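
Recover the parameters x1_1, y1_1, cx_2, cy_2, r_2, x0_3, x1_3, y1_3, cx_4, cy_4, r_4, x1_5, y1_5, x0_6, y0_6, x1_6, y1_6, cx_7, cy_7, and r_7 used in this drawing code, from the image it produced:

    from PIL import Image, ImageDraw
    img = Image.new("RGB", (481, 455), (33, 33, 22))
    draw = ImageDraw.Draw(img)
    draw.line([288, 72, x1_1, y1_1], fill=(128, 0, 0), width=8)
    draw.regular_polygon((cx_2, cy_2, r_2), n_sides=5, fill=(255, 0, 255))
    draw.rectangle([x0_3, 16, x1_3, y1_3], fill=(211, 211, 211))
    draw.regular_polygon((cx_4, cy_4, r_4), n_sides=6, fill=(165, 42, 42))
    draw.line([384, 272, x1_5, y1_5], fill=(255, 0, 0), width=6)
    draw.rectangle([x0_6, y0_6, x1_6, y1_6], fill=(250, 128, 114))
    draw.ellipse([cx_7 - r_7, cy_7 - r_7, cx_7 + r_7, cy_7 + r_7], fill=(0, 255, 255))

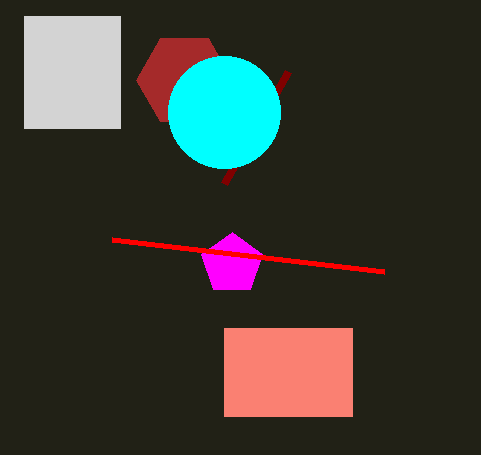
x1_1 = 224; y1_1 = 184; cx_2 = 232; cy_2 = 264; r_2 = 32; x0_3 = 24; x1_3 = 120; y1_3 = 128; cx_4 = 184; cy_4 = 80; r_4 = 48; x1_5 = 112; y1_5 = 240; x0_6 = 224; y0_6 = 328; x1_6 = 352; y1_6 = 416; cx_7 = 224; cy_7 = 112; r_7 = 56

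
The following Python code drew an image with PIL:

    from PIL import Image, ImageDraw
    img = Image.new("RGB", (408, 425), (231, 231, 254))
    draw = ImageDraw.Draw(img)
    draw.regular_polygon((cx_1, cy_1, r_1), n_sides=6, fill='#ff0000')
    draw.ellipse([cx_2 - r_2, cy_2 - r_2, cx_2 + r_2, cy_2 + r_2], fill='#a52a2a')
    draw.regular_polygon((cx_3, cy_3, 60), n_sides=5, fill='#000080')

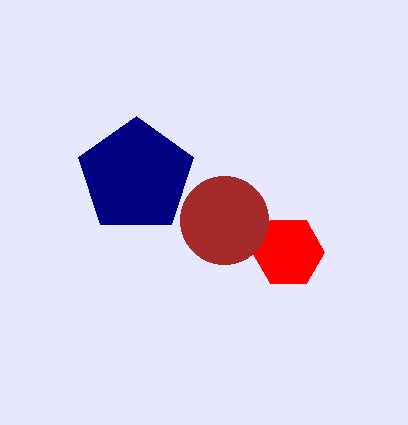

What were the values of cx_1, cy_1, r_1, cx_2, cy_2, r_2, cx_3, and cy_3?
cx_1 = 288, cy_1 = 252, r_1 = 36, cx_2 = 224, cy_2 = 220, r_2 = 44, cx_3 = 136, cy_3 = 176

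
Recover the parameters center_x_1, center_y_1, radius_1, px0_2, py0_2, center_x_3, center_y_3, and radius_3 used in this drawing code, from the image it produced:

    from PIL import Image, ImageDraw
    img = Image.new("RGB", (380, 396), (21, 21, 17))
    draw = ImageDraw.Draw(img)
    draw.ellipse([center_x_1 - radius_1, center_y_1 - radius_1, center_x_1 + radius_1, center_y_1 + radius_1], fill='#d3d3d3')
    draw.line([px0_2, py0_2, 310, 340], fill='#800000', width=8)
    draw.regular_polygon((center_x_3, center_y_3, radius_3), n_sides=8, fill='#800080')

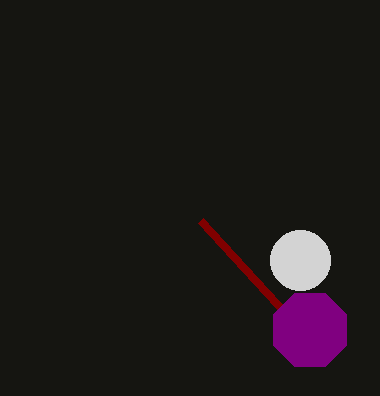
center_x_1 = 300
center_y_1 = 260
radius_1 = 30
px0_2 = 200
py0_2 = 220
center_x_3 = 310
center_y_3 = 330
radius_3 = 40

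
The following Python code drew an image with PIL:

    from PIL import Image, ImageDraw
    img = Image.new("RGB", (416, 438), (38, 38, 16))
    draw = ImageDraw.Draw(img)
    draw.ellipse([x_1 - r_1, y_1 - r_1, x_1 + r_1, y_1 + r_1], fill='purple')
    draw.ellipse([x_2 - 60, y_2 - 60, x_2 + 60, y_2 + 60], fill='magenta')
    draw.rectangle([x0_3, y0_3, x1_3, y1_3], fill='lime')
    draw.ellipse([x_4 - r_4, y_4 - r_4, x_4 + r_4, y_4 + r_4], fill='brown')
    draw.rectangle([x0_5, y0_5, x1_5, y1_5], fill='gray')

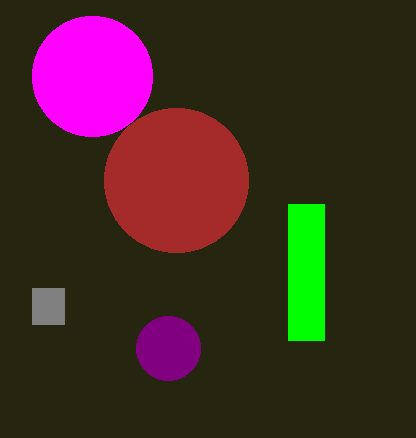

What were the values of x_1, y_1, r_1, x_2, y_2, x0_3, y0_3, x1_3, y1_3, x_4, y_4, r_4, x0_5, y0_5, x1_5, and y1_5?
x_1 = 168
y_1 = 348
r_1 = 32
x_2 = 92
y_2 = 76
x0_3 = 288
y0_3 = 204
x1_3 = 324
y1_3 = 340
x_4 = 176
y_4 = 180
r_4 = 72
x0_5 = 32
y0_5 = 288
x1_5 = 64
y1_5 = 324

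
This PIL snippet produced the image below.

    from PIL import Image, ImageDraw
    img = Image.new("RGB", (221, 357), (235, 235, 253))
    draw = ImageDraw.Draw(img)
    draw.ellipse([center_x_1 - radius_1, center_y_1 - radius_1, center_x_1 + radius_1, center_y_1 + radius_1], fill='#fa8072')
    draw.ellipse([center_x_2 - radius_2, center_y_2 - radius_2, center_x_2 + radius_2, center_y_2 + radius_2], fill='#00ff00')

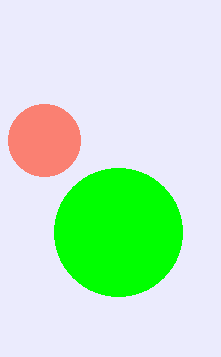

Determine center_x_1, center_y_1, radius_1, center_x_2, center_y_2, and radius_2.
center_x_1 = 44, center_y_1 = 140, radius_1 = 36, center_x_2 = 118, center_y_2 = 232, radius_2 = 64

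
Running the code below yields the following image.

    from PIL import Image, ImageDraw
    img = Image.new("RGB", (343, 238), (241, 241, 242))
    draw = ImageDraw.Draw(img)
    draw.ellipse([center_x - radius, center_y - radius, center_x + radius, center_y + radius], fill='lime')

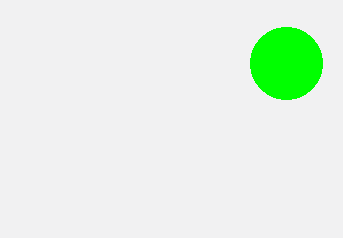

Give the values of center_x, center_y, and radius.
center_x = 286; center_y = 63; radius = 36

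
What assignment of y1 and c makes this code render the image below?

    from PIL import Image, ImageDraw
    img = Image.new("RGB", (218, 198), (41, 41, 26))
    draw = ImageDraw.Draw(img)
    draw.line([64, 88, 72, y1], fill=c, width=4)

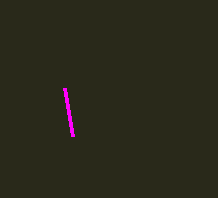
y1 = 136; c = 'magenta'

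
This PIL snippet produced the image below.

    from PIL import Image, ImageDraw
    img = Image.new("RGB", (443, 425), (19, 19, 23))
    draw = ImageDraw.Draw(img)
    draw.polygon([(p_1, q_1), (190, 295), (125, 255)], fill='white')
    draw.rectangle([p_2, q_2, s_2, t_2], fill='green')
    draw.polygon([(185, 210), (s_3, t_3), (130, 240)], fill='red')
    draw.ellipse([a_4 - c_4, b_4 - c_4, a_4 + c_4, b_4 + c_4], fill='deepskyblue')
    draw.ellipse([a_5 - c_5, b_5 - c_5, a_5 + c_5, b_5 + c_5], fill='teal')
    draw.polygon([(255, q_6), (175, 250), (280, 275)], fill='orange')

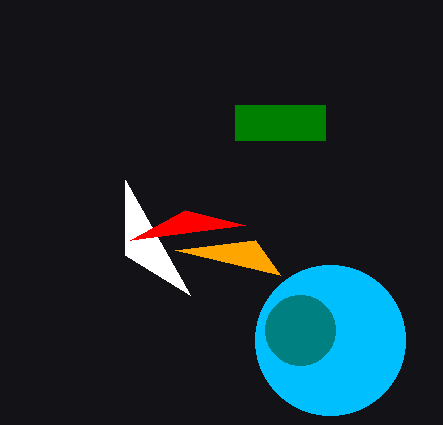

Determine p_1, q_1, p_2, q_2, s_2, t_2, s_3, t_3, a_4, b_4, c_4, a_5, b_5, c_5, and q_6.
p_1 = 125, q_1 = 180, p_2 = 235, q_2 = 105, s_2 = 325, t_2 = 140, s_3 = 245, t_3 = 225, a_4 = 330, b_4 = 340, c_4 = 75, a_5 = 300, b_5 = 330, c_5 = 35, q_6 = 240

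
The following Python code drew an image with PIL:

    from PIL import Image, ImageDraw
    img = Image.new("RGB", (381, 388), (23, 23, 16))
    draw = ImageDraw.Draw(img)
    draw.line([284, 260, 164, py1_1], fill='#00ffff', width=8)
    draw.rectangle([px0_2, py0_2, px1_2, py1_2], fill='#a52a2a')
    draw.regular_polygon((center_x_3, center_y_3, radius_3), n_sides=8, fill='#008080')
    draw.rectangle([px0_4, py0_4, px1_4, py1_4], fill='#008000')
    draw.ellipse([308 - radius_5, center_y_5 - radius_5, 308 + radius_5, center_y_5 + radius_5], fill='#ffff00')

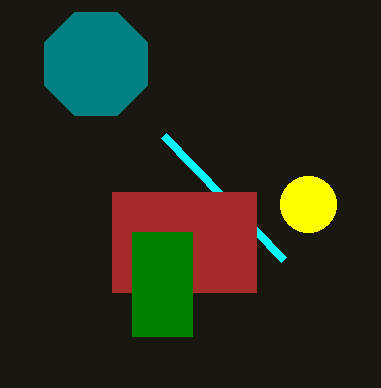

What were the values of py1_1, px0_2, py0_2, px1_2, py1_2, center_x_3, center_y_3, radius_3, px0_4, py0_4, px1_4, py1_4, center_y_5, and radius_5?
py1_1 = 136, px0_2 = 112, py0_2 = 192, px1_2 = 256, py1_2 = 292, center_x_3 = 96, center_y_3 = 64, radius_3 = 56, px0_4 = 132, py0_4 = 232, px1_4 = 192, py1_4 = 336, center_y_5 = 204, radius_5 = 28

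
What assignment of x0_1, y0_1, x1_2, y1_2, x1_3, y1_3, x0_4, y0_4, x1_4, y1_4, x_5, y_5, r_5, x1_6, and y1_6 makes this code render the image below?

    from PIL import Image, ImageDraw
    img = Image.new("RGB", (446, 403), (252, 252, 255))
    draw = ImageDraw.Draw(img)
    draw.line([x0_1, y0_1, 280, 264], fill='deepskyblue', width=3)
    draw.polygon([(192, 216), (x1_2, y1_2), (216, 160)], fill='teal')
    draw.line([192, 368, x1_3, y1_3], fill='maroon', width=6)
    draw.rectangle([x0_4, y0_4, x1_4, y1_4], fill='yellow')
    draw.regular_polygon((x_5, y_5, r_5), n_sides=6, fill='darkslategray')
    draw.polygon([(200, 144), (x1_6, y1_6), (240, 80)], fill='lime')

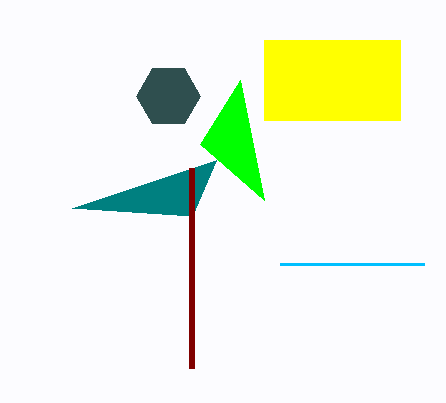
x0_1 = 424
y0_1 = 264
x1_2 = 72
y1_2 = 208
x1_3 = 192
y1_3 = 168
x0_4 = 264
y0_4 = 40
x1_4 = 400
y1_4 = 120
x_5 = 168
y_5 = 96
r_5 = 32
x1_6 = 264
y1_6 = 200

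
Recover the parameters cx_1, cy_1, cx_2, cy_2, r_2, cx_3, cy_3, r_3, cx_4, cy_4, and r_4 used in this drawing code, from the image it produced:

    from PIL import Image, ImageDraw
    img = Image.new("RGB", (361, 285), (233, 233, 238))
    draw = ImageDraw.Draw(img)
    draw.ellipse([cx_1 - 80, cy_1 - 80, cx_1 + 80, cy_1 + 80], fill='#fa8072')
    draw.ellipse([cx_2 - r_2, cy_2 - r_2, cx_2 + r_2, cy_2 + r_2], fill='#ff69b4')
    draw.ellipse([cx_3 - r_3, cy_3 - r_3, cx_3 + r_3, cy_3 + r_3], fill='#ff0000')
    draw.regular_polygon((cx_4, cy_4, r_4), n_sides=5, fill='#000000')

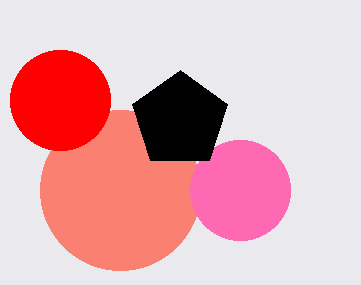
cx_1 = 120
cy_1 = 190
cx_2 = 240
cy_2 = 190
r_2 = 50
cx_3 = 60
cy_3 = 100
r_3 = 50
cx_4 = 180
cy_4 = 120
r_4 = 50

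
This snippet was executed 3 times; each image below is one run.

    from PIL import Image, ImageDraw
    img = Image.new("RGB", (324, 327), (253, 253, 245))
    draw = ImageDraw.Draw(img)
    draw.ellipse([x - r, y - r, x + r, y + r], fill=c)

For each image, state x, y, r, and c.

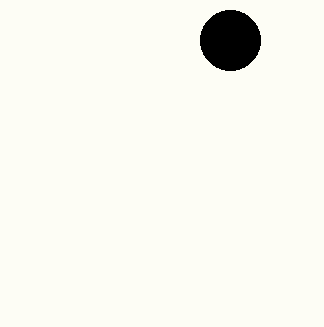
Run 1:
x = 230
y = 40
r = 30
c = 'black'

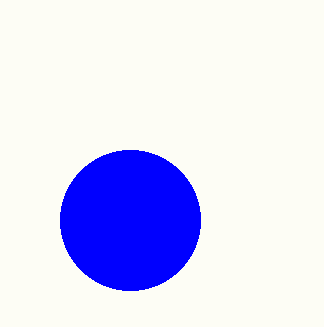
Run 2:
x = 130; y = 220; r = 70; c = 'blue'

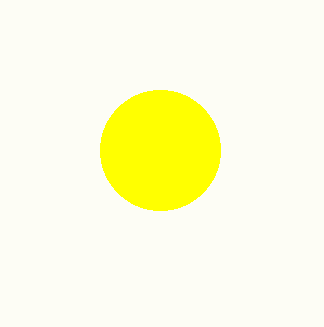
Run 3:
x = 160; y = 150; r = 60; c = 'yellow'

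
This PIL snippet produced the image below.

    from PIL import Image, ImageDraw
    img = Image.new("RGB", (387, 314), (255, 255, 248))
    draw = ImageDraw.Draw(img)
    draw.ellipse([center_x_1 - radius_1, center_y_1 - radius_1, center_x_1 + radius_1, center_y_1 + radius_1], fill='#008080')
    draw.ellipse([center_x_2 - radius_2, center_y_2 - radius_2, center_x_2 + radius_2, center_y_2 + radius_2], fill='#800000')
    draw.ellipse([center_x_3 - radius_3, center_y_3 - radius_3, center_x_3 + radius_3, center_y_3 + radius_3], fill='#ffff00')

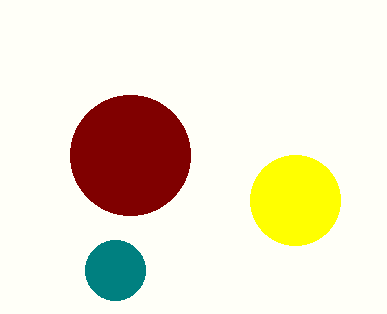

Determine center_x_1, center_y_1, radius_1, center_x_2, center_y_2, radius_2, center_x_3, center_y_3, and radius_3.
center_x_1 = 115; center_y_1 = 270; radius_1 = 30; center_x_2 = 130; center_y_2 = 155; radius_2 = 60; center_x_3 = 295; center_y_3 = 200; radius_3 = 45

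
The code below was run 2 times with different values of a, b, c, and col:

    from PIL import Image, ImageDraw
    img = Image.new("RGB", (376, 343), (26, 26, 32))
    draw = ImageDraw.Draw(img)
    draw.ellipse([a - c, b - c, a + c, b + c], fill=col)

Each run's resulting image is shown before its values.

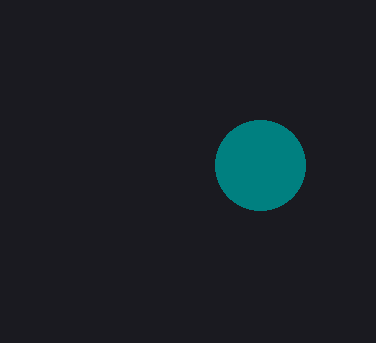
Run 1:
a = 260, b = 165, c = 45, col = 'teal'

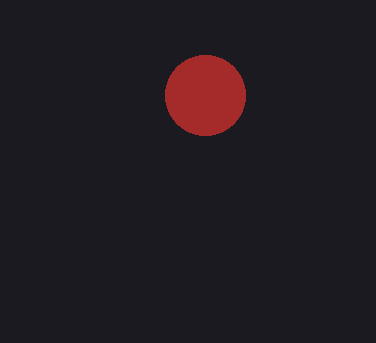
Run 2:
a = 205, b = 95, c = 40, col = 'brown'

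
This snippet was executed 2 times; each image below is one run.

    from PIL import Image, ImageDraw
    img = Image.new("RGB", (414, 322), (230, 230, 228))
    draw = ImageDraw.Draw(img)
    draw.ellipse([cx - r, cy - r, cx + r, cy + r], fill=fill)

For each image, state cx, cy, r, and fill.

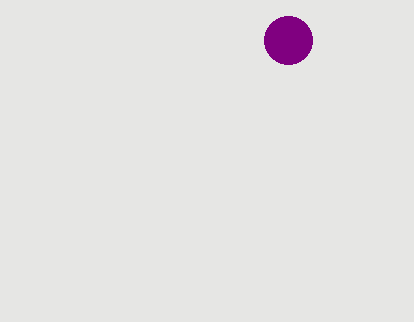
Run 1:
cx = 288; cy = 40; r = 24; fill = 'purple'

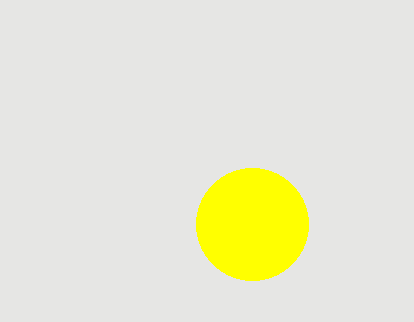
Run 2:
cx = 252
cy = 224
r = 56
fill = 'yellow'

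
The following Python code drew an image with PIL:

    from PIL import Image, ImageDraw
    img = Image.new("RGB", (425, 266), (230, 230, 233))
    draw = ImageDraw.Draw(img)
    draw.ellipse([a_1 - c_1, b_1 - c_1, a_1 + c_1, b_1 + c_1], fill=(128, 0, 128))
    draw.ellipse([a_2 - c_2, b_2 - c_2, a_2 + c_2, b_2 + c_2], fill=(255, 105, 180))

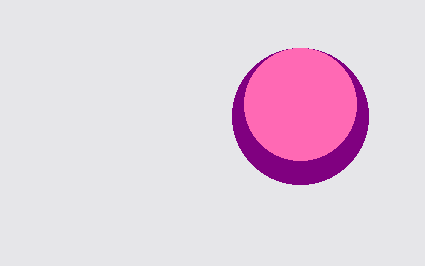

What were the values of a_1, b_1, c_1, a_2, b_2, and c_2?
a_1 = 300; b_1 = 116; c_1 = 68; a_2 = 300; b_2 = 104; c_2 = 56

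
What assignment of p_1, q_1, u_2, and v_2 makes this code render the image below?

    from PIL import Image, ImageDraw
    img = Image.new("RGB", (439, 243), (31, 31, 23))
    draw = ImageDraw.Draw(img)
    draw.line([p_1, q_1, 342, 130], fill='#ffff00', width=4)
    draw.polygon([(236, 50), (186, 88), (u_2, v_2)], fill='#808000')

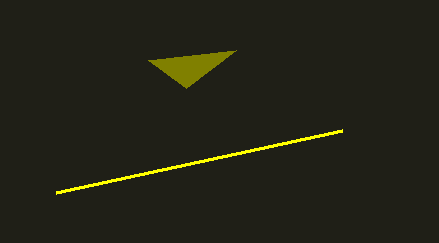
p_1 = 56, q_1 = 192, u_2 = 148, v_2 = 60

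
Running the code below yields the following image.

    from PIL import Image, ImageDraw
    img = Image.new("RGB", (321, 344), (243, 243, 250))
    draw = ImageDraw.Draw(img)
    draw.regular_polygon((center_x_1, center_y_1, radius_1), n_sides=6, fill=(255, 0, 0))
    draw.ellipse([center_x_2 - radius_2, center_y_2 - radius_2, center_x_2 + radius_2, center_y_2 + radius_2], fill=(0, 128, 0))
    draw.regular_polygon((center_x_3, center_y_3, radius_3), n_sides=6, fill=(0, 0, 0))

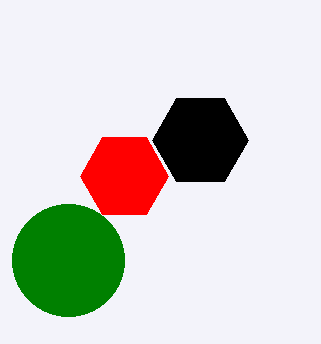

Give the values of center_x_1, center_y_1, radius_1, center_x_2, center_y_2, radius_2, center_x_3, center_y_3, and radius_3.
center_x_1 = 124
center_y_1 = 176
radius_1 = 44
center_x_2 = 68
center_y_2 = 260
radius_2 = 56
center_x_3 = 200
center_y_3 = 140
radius_3 = 48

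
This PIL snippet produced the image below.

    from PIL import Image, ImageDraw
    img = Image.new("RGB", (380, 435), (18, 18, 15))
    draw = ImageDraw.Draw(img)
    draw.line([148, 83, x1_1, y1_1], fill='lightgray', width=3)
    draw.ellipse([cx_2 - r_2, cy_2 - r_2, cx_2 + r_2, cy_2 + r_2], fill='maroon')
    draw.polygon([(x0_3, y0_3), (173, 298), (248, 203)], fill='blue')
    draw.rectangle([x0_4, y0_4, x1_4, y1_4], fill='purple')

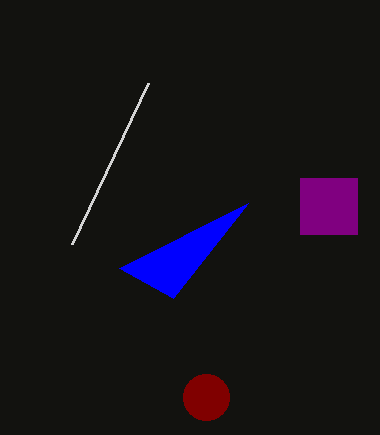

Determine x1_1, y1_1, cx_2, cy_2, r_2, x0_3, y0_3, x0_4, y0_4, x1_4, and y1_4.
x1_1 = 72; y1_1 = 244; cx_2 = 206; cy_2 = 397; r_2 = 23; x0_3 = 119; y0_3 = 268; x0_4 = 300; y0_4 = 178; x1_4 = 357; y1_4 = 234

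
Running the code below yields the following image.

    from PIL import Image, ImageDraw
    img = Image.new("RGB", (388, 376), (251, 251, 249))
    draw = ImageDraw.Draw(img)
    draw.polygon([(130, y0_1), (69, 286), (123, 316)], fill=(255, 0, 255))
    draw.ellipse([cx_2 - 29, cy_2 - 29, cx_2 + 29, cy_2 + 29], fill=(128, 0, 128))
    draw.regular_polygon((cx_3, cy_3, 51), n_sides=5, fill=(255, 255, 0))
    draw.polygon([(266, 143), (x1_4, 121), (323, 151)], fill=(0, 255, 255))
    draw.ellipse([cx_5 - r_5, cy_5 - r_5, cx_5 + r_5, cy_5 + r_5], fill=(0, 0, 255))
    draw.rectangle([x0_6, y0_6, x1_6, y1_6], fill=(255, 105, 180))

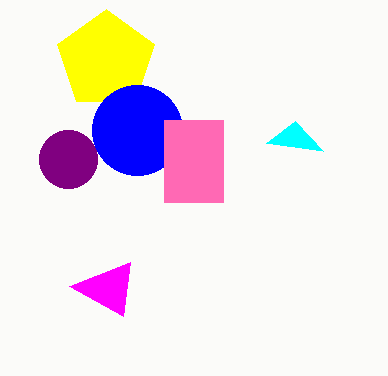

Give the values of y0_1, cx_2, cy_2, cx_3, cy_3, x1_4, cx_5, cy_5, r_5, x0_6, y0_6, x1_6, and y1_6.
y0_1 = 262
cx_2 = 68
cy_2 = 159
cx_3 = 106
cy_3 = 60
x1_4 = 295
cx_5 = 137
cy_5 = 130
r_5 = 45
x0_6 = 164
y0_6 = 120
x1_6 = 223
y1_6 = 202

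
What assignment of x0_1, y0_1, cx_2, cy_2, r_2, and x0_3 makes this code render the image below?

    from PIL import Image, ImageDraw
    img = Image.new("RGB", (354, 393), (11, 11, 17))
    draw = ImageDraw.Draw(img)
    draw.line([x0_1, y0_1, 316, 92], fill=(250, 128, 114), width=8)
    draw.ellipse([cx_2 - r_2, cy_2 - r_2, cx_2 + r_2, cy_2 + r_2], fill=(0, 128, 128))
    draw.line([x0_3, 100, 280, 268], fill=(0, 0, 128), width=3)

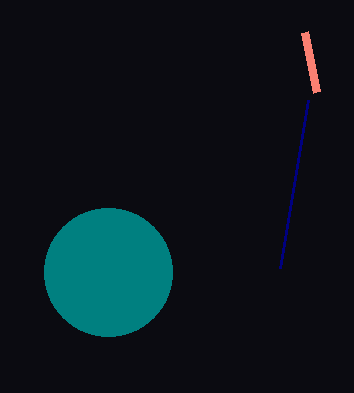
x0_1 = 304, y0_1 = 32, cx_2 = 108, cy_2 = 272, r_2 = 64, x0_3 = 308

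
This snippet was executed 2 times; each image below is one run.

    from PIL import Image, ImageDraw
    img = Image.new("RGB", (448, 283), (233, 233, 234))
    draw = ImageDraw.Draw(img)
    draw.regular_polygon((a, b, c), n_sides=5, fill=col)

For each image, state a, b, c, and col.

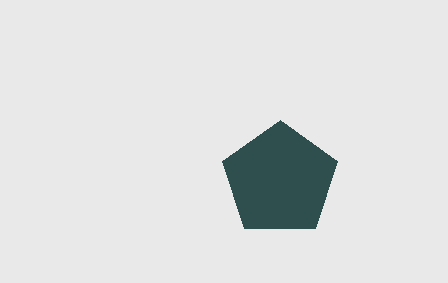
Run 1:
a = 280; b = 180; c = 60; col = 'darkslategray'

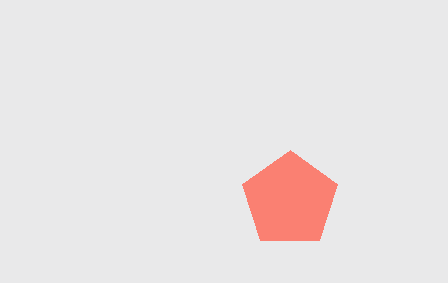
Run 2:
a = 290, b = 200, c = 50, col = 'salmon'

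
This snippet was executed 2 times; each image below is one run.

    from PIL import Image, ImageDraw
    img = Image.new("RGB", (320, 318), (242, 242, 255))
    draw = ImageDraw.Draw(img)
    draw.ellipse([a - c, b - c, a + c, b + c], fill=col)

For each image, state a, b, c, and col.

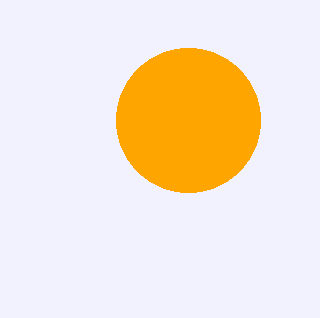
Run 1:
a = 188
b = 120
c = 72
col = 'orange'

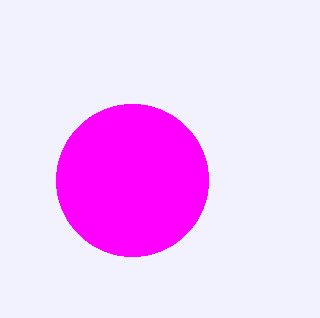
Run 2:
a = 132; b = 180; c = 76; col = 'magenta'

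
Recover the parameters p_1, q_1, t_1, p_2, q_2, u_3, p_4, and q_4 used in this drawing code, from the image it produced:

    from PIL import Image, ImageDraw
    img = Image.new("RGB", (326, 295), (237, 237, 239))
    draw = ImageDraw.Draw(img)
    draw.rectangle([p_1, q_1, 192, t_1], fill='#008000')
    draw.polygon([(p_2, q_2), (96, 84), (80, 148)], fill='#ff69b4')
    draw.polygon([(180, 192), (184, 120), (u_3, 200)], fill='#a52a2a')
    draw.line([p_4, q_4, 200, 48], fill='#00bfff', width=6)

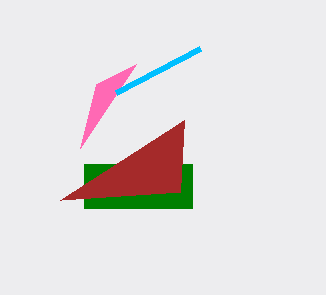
p_1 = 84
q_1 = 164
t_1 = 208
p_2 = 136
q_2 = 64
u_3 = 60
p_4 = 116
q_4 = 92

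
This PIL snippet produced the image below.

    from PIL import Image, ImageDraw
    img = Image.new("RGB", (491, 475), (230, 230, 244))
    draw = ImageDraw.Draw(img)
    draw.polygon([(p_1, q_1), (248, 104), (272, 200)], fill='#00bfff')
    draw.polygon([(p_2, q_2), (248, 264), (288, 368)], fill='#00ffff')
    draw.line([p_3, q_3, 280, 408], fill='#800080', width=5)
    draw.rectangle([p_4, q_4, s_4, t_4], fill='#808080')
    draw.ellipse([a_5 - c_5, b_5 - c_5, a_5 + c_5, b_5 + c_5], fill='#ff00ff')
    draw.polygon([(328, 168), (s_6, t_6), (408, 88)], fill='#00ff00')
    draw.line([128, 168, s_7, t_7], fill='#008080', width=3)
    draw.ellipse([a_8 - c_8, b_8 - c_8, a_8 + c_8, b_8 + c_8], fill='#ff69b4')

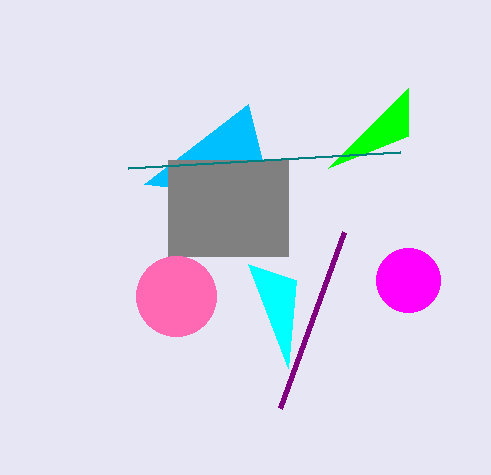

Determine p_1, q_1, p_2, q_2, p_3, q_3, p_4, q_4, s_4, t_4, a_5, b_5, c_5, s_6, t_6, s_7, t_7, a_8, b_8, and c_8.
p_1 = 144; q_1 = 184; p_2 = 296; q_2 = 280; p_3 = 344; q_3 = 232; p_4 = 168; q_4 = 160; s_4 = 288; t_4 = 256; a_5 = 408; b_5 = 280; c_5 = 32; s_6 = 408; t_6 = 136; s_7 = 400; t_7 = 152; a_8 = 176; b_8 = 296; c_8 = 40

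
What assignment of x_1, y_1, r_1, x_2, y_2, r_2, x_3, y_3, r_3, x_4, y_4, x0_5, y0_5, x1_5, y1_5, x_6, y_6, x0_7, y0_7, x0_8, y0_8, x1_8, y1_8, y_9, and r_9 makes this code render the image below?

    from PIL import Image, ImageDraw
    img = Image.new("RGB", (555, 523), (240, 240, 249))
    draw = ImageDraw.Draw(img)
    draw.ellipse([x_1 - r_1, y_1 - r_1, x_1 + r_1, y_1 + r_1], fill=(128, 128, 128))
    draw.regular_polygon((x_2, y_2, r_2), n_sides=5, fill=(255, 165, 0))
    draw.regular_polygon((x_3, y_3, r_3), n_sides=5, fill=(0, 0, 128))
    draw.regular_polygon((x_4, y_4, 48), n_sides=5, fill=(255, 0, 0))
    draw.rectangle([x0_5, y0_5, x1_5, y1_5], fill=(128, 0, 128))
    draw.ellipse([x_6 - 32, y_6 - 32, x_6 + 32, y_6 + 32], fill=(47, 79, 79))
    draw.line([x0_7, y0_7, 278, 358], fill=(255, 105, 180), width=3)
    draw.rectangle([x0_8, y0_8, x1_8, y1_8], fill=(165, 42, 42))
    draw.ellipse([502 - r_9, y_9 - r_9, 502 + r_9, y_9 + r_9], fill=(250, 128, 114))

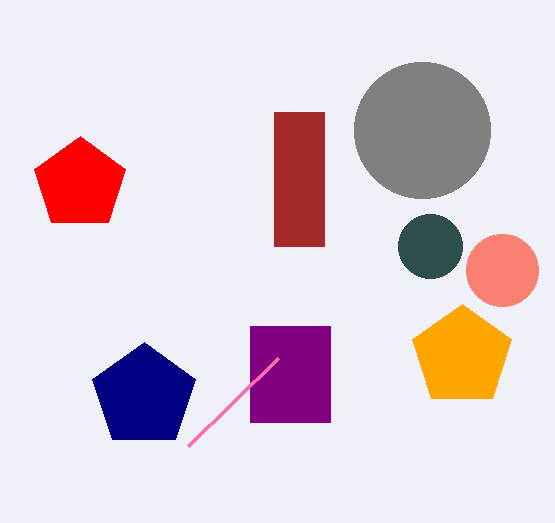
x_1 = 422
y_1 = 130
r_1 = 68
x_2 = 462
y_2 = 356
r_2 = 52
x_3 = 144
y_3 = 396
r_3 = 54
x_4 = 80
y_4 = 184
x0_5 = 250
y0_5 = 326
x1_5 = 330
y1_5 = 422
x_6 = 430
y_6 = 246
x0_7 = 188
y0_7 = 446
x0_8 = 274
y0_8 = 112
x1_8 = 324
y1_8 = 246
y_9 = 270
r_9 = 36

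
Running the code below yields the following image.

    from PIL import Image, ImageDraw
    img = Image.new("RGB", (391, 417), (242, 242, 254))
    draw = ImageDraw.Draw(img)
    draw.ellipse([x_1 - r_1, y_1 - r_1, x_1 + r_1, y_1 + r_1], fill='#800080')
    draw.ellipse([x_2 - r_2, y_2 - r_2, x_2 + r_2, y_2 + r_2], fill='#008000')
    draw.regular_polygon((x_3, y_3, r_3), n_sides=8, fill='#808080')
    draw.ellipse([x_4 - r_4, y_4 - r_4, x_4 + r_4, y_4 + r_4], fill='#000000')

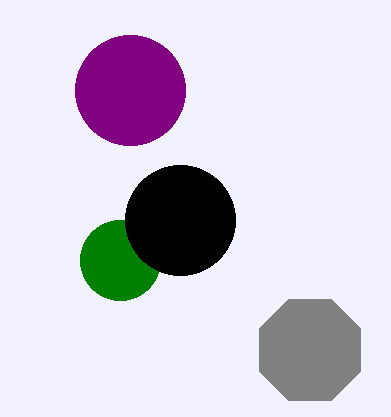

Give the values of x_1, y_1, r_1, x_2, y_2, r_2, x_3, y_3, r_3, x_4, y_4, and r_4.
x_1 = 130, y_1 = 90, r_1 = 55, x_2 = 120, y_2 = 260, r_2 = 40, x_3 = 310, y_3 = 350, r_3 = 55, x_4 = 180, y_4 = 220, r_4 = 55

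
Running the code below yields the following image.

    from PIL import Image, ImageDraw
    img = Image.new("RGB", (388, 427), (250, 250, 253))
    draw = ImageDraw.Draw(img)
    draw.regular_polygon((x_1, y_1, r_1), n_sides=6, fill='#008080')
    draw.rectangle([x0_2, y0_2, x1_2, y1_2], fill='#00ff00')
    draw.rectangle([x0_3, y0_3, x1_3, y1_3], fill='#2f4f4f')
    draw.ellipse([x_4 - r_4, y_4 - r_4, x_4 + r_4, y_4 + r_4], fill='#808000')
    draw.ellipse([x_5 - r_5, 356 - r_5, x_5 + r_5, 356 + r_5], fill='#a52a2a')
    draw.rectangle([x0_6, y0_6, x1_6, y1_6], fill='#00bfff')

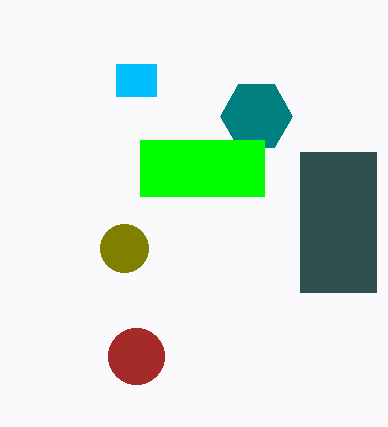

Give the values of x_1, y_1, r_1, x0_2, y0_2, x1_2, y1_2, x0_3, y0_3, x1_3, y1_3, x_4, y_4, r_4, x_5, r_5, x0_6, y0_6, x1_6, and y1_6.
x_1 = 256; y_1 = 116; r_1 = 36; x0_2 = 140; y0_2 = 140; x1_2 = 264; y1_2 = 196; x0_3 = 300; y0_3 = 152; x1_3 = 376; y1_3 = 292; x_4 = 124; y_4 = 248; r_4 = 24; x_5 = 136; r_5 = 28; x0_6 = 116; y0_6 = 64; x1_6 = 156; y1_6 = 96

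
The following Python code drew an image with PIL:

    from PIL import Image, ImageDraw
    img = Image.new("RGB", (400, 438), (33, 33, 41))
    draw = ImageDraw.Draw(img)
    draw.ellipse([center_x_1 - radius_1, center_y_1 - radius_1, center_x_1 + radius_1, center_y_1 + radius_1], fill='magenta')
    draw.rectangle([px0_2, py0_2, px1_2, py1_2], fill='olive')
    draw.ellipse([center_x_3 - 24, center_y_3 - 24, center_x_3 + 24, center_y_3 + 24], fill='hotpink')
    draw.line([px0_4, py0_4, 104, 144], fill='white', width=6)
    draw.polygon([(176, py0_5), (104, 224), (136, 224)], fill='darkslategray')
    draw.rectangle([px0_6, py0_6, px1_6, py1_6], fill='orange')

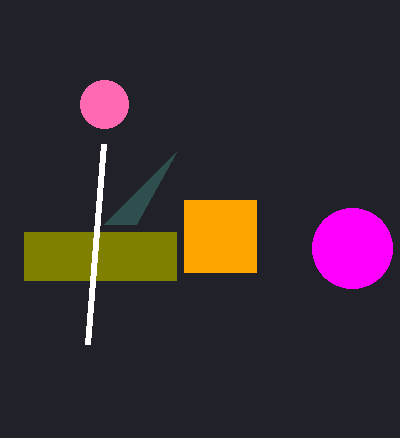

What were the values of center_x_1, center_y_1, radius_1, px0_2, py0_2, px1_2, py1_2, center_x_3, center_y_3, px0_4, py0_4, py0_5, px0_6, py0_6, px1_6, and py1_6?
center_x_1 = 352
center_y_1 = 248
radius_1 = 40
px0_2 = 24
py0_2 = 232
px1_2 = 176
py1_2 = 280
center_x_3 = 104
center_y_3 = 104
px0_4 = 88
py0_4 = 344
py0_5 = 152
px0_6 = 184
py0_6 = 200
px1_6 = 256
py1_6 = 272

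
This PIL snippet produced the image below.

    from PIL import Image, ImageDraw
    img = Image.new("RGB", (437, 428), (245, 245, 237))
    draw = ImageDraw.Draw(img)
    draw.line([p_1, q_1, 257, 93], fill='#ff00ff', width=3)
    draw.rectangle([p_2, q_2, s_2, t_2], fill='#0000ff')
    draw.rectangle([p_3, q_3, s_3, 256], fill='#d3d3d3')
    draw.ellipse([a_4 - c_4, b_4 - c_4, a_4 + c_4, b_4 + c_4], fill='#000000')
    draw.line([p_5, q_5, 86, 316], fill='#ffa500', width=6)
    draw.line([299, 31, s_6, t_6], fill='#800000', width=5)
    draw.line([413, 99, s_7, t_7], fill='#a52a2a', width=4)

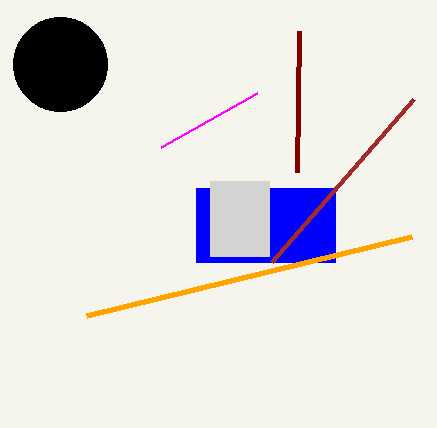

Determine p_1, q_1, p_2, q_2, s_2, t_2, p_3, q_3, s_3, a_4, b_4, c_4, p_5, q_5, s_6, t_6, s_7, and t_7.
p_1 = 161, q_1 = 147, p_2 = 196, q_2 = 188, s_2 = 335, t_2 = 262, p_3 = 210, q_3 = 181, s_3 = 269, a_4 = 60, b_4 = 64, c_4 = 47, p_5 = 411, q_5 = 237, s_6 = 297, t_6 = 172, s_7 = 271, t_7 = 262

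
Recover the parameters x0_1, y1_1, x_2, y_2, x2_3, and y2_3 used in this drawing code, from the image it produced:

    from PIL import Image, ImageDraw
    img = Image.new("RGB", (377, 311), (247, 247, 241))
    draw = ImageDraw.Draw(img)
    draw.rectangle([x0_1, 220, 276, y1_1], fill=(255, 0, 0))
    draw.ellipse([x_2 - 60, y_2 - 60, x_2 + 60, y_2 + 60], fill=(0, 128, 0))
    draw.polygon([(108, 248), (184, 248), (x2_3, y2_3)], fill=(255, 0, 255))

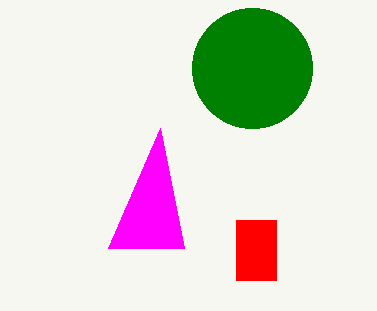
x0_1 = 236
y1_1 = 280
x_2 = 252
y_2 = 68
x2_3 = 160
y2_3 = 128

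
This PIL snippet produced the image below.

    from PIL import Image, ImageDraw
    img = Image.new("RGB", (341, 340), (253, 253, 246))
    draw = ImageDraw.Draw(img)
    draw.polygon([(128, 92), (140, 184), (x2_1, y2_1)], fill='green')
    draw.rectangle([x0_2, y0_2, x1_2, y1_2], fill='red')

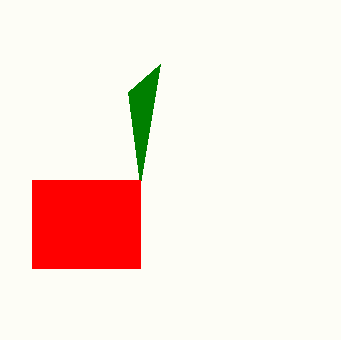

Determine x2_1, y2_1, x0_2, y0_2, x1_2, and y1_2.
x2_1 = 160; y2_1 = 64; x0_2 = 32; y0_2 = 180; x1_2 = 140; y1_2 = 268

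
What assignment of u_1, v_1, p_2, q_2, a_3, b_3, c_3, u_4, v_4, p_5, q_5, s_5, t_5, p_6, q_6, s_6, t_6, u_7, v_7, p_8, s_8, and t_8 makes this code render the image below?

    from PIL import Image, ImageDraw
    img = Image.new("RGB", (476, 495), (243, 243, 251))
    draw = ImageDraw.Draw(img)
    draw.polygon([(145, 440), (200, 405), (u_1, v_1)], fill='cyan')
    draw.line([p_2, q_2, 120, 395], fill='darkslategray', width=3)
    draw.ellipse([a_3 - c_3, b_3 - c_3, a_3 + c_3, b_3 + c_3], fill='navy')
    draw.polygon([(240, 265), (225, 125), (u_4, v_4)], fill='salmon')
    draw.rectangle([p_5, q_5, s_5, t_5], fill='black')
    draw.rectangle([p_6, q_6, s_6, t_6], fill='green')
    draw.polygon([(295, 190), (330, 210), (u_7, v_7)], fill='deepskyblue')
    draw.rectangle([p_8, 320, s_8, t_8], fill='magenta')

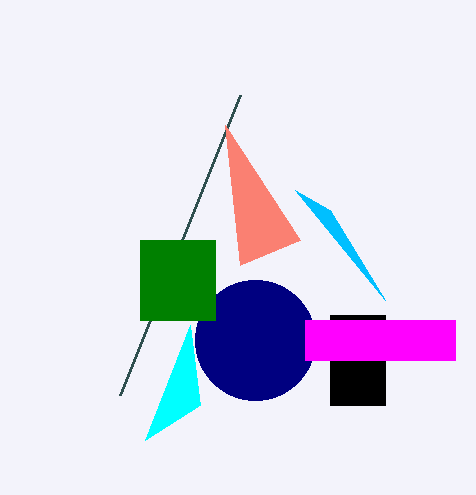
u_1 = 190, v_1 = 325, p_2 = 240, q_2 = 95, a_3 = 255, b_3 = 340, c_3 = 60, u_4 = 300, v_4 = 240, p_5 = 330, q_5 = 315, s_5 = 385, t_5 = 405, p_6 = 140, q_6 = 240, s_6 = 215, t_6 = 320, u_7 = 385, v_7 = 300, p_8 = 305, s_8 = 455, t_8 = 360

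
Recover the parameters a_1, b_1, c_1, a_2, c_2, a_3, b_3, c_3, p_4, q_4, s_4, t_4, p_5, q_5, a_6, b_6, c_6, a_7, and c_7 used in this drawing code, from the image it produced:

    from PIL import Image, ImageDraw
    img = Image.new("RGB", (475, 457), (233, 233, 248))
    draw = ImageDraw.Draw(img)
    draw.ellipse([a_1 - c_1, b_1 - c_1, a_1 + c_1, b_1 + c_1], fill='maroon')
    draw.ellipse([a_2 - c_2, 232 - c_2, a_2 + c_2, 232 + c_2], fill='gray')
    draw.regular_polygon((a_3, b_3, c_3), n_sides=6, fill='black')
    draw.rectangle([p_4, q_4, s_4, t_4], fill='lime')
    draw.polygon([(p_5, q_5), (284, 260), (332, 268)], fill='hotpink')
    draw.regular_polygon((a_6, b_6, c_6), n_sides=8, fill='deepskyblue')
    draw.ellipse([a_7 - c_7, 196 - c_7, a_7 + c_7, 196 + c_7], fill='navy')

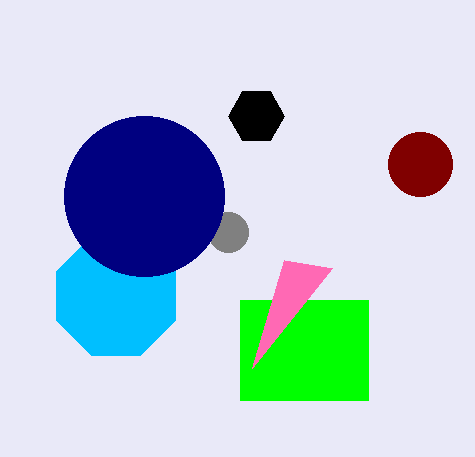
a_1 = 420
b_1 = 164
c_1 = 32
a_2 = 228
c_2 = 20
a_3 = 256
b_3 = 116
c_3 = 28
p_4 = 240
q_4 = 300
s_4 = 368
t_4 = 400
p_5 = 252
q_5 = 368
a_6 = 116
b_6 = 296
c_6 = 64
a_7 = 144
c_7 = 80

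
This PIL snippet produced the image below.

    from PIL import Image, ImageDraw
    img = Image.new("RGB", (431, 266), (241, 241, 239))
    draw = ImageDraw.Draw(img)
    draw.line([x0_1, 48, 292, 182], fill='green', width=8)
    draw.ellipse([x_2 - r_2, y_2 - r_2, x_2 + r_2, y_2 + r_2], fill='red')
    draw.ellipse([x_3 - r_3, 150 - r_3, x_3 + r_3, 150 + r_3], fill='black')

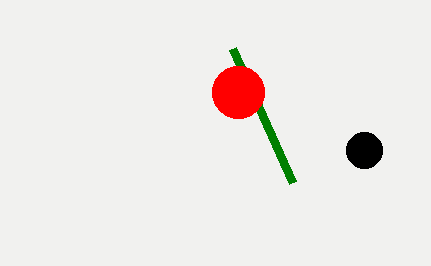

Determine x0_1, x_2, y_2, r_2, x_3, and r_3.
x0_1 = 232
x_2 = 238
y_2 = 92
r_2 = 26
x_3 = 364
r_3 = 18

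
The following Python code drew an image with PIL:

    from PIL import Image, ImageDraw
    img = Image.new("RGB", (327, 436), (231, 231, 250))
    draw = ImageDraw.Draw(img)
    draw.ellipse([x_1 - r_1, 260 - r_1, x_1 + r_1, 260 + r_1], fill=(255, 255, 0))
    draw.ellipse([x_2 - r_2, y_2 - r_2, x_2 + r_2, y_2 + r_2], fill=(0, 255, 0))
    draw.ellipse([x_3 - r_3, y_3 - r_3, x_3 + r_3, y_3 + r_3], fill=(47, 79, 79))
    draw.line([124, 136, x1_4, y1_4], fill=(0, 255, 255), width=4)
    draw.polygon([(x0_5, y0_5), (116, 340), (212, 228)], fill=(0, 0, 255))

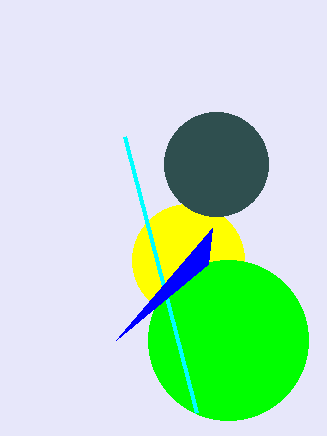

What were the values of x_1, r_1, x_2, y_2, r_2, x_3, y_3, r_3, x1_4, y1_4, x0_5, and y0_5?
x_1 = 188
r_1 = 56
x_2 = 228
y_2 = 340
r_2 = 80
x_3 = 216
y_3 = 164
r_3 = 52
x1_4 = 196
y1_4 = 412
x0_5 = 208
y0_5 = 264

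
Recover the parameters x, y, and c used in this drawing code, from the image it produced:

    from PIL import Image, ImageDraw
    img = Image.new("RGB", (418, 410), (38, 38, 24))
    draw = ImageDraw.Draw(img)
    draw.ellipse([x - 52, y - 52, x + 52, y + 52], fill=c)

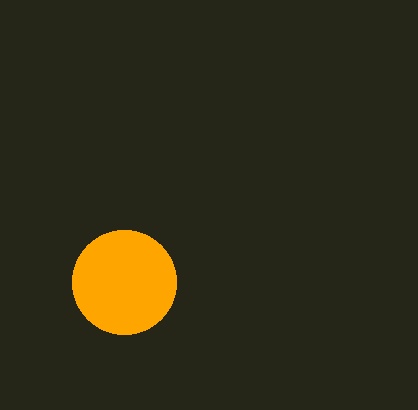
x = 124
y = 282
c = 'orange'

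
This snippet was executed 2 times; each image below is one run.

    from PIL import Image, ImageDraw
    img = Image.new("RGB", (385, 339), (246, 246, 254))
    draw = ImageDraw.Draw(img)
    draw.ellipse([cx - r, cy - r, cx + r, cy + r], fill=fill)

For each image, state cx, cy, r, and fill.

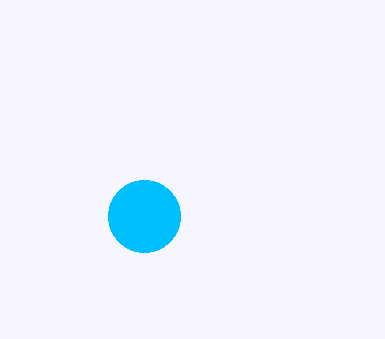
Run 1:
cx = 144, cy = 216, r = 36, fill = 'deepskyblue'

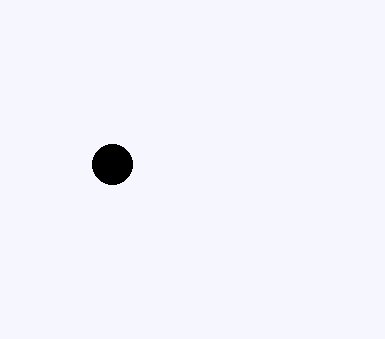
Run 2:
cx = 112; cy = 164; r = 20; fill = 'black'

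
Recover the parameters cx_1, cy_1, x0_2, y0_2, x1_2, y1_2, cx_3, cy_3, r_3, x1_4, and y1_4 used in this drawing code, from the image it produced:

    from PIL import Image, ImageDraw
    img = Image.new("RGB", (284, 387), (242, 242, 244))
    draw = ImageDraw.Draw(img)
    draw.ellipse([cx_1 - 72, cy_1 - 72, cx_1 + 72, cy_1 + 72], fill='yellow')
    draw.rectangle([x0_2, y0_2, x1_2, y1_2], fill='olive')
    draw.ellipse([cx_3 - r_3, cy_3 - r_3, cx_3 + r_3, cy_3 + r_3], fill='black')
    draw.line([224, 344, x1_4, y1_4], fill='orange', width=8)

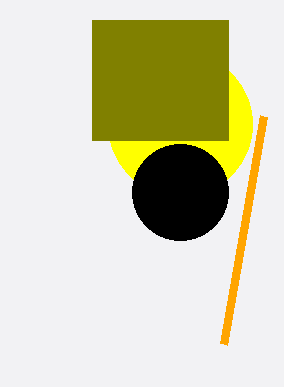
cx_1 = 180; cy_1 = 124; x0_2 = 92; y0_2 = 20; x1_2 = 228; y1_2 = 140; cx_3 = 180; cy_3 = 192; r_3 = 48; x1_4 = 264; y1_4 = 116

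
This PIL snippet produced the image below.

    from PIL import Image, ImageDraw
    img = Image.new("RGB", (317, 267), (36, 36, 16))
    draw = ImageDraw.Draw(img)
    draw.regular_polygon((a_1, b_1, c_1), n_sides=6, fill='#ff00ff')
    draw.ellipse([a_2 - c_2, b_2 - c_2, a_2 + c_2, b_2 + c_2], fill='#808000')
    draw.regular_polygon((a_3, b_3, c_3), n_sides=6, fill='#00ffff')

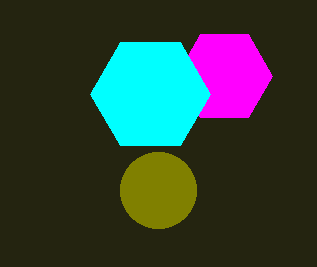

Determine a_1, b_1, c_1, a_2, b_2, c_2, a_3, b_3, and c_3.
a_1 = 224
b_1 = 76
c_1 = 48
a_2 = 158
b_2 = 190
c_2 = 38
a_3 = 150
b_3 = 94
c_3 = 60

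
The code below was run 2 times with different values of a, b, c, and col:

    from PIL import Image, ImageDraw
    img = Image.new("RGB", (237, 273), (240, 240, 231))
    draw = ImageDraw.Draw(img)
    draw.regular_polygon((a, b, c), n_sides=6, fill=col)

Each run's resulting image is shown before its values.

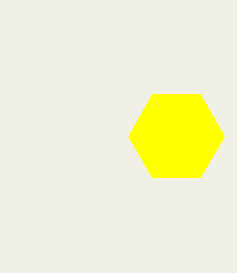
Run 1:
a = 176; b = 136; c = 48; col = 'yellow'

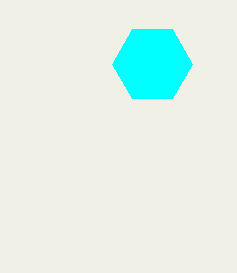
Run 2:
a = 152, b = 64, c = 40, col = 'cyan'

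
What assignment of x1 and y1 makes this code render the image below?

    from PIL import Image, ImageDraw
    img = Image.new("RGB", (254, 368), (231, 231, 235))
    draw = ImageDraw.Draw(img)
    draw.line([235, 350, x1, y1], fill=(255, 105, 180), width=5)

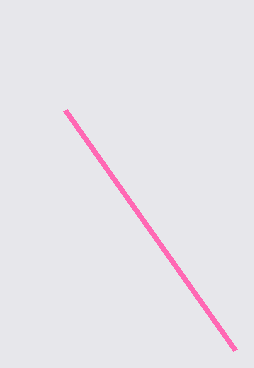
x1 = 65
y1 = 110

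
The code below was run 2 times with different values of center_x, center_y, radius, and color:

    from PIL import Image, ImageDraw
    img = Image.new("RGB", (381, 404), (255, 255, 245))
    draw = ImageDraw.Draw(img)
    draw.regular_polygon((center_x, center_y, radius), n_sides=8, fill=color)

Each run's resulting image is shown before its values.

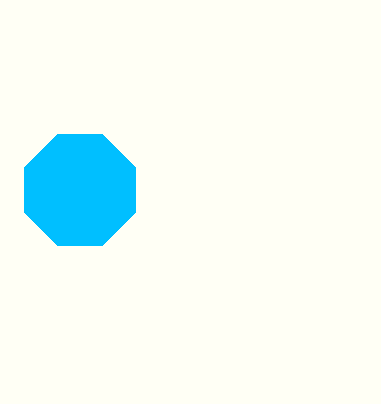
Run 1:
center_x = 80
center_y = 190
radius = 60
color = 'deepskyblue'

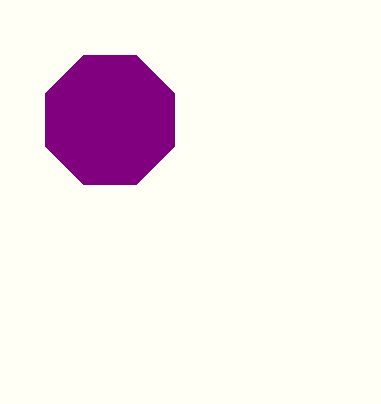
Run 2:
center_x = 110; center_y = 120; radius = 70; color = 'purple'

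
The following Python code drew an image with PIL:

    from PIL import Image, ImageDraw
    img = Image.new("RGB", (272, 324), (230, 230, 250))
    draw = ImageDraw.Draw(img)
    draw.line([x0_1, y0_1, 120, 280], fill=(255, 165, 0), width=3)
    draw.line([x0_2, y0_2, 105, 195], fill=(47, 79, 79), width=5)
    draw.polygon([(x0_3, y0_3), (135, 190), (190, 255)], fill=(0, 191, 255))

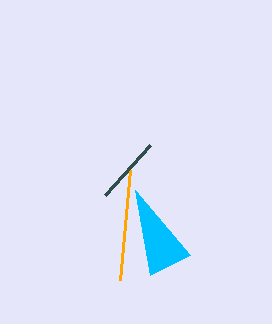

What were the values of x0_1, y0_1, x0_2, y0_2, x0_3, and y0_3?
x0_1 = 130; y0_1 = 170; x0_2 = 150; y0_2 = 145; x0_3 = 150; y0_3 = 275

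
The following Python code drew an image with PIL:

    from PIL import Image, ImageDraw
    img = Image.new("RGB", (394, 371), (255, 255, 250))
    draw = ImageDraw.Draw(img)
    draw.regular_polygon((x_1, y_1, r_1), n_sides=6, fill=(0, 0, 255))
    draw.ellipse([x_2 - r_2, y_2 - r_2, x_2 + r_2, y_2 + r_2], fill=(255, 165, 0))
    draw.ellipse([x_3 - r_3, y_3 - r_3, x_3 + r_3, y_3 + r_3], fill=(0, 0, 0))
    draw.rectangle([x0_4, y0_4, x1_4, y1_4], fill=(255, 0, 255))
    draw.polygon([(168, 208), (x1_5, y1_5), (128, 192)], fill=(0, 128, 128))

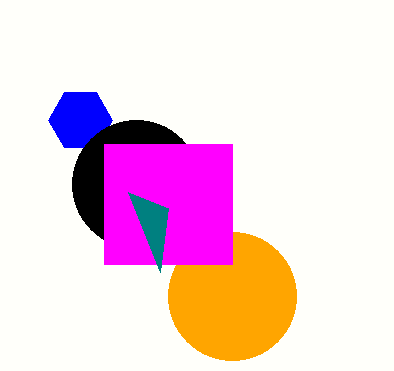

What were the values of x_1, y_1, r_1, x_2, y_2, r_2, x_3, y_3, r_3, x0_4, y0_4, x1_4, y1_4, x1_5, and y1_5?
x_1 = 80
y_1 = 120
r_1 = 32
x_2 = 232
y_2 = 296
r_2 = 64
x_3 = 136
y_3 = 184
r_3 = 64
x0_4 = 104
y0_4 = 144
x1_4 = 232
y1_4 = 264
x1_5 = 160
y1_5 = 272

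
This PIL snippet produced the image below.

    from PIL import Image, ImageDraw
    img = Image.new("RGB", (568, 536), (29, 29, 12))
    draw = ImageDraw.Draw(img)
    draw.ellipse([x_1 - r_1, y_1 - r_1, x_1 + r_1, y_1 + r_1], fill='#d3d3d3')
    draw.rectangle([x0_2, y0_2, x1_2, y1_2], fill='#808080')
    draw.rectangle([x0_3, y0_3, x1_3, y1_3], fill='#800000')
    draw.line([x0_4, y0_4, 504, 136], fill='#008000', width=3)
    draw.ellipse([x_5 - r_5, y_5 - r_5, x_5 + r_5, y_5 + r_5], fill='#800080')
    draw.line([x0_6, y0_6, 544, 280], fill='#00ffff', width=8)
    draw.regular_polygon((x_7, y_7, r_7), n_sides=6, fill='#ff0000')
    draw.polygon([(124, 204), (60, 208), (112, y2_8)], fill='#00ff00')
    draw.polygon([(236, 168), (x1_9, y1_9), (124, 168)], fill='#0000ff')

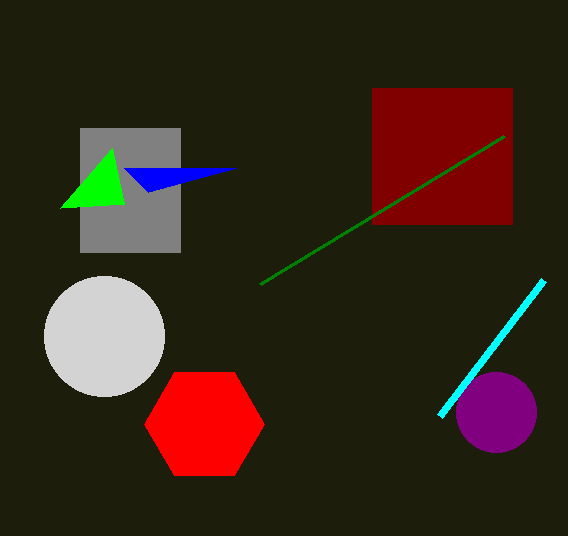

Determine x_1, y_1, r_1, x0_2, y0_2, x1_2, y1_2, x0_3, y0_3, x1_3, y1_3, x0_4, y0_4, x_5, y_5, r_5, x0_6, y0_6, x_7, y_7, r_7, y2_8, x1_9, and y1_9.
x_1 = 104
y_1 = 336
r_1 = 60
x0_2 = 80
y0_2 = 128
x1_2 = 180
y1_2 = 252
x0_3 = 372
y0_3 = 88
x1_3 = 512
y1_3 = 224
x0_4 = 260
y0_4 = 284
x_5 = 496
y_5 = 412
r_5 = 40
x0_6 = 440
y0_6 = 416
x_7 = 204
y_7 = 424
r_7 = 60
y2_8 = 148
x1_9 = 148
y1_9 = 192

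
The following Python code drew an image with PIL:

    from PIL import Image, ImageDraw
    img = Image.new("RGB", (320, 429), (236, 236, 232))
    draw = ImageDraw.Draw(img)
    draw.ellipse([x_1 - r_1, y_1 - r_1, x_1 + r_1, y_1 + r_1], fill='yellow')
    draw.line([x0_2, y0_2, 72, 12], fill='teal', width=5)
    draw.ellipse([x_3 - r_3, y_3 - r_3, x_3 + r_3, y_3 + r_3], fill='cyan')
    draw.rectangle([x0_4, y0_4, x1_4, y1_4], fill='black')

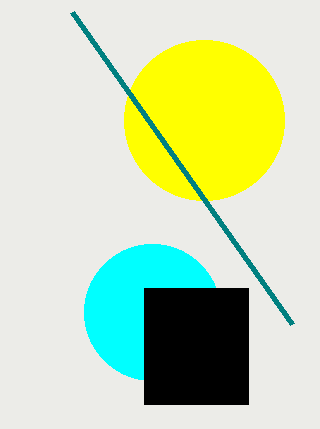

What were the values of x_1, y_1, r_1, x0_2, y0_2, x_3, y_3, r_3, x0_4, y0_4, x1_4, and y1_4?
x_1 = 204; y_1 = 120; r_1 = 80; x0_2 = 292; y0_2 = 324; x_3 = 152; y_3 = 312; r_3 = 68; x0_4 = 144; y0_4 = 288; x1_4 = 248; y1_4 = 404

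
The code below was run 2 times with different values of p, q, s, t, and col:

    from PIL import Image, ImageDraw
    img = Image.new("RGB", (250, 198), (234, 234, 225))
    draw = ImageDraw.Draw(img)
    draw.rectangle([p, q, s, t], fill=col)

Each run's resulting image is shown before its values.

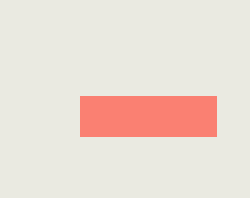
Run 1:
p = 80, q = 96, s = 216, t = 136, col = 'salmon'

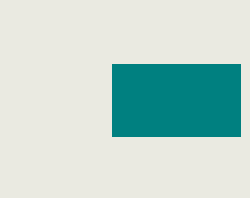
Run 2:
p = 112
q = 64
s = 240
t = 136
col = 'teal'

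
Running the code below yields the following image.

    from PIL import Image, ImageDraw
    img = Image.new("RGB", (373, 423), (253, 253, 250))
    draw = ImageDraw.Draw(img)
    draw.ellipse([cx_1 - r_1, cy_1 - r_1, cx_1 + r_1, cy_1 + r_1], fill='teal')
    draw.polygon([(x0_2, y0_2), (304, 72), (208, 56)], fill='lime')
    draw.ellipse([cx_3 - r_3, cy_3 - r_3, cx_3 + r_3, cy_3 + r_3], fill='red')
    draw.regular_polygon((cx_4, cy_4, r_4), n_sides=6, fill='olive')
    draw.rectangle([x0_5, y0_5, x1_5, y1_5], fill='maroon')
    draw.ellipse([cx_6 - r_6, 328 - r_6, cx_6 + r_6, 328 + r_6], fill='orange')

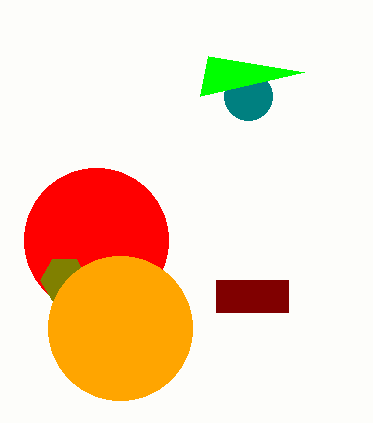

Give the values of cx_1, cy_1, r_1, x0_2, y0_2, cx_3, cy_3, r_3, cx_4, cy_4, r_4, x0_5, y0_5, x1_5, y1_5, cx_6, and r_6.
cx_1 = 248
cy_1 = 96
r_1 = 24
x0_2 = 200
y0_2 = 96
cx_3 = 96
cy_3 = 240
r_3 = 72
cx_4 = 64
cy_4 = 280
r_4 = 24
x0_5 = 216
y0_5 = 280
x1_5 = 288
y1_5 = 312
cx_6 = 120
r_6 = 72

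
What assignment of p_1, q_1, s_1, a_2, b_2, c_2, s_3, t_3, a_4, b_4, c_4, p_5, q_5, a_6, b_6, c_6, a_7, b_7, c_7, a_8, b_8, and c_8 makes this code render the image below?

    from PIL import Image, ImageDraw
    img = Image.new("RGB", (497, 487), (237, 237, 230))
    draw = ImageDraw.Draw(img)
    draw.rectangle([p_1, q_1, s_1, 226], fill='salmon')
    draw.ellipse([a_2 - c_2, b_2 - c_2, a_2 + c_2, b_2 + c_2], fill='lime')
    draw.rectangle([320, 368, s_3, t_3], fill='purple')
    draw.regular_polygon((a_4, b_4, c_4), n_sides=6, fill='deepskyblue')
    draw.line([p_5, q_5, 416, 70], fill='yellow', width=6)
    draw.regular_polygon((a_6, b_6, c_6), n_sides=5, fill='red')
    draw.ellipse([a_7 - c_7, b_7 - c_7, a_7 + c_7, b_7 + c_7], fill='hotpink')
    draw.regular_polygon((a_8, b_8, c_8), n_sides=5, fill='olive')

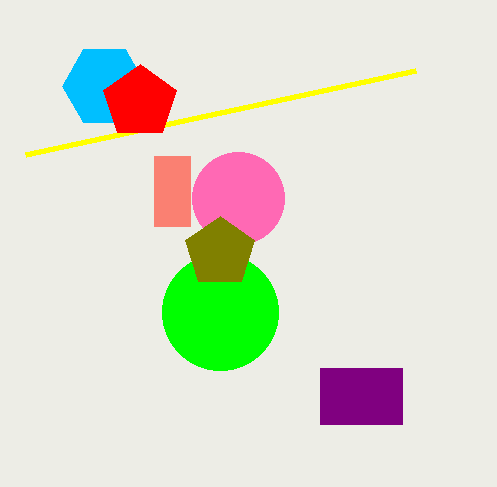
p_1 = 154
q_1 = 156
s_1 = 190
a_2 = 220
b_2 = 312
c_2 = 58
s_3 = 402
t_3 = 424
a_4 = 104
b_4 = 86
c_4 = 42
p_5 = 26
q_5 = 154
a_6 = 140
b_6 = 102
c_6 = 38
a_7 = 238
b_7 = 198
c_7 = 46
a_8 = 220
b_8 = 252
c_8 = 36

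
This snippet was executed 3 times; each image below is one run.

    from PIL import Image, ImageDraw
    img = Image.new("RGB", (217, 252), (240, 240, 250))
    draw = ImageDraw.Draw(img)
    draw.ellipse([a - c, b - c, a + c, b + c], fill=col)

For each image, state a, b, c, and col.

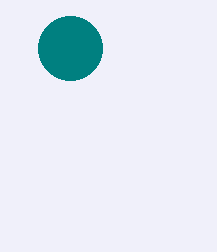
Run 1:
a = 70
b = 48
c = 32
col = 'teal'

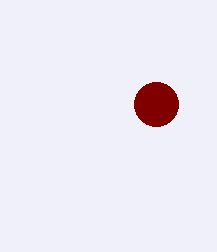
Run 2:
a = 156
b = 104
c = 22
col = 'maroon'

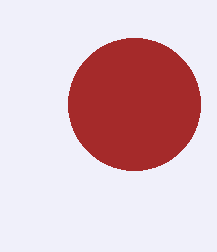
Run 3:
a = 134, b = 104, c = 66, col = 'brown'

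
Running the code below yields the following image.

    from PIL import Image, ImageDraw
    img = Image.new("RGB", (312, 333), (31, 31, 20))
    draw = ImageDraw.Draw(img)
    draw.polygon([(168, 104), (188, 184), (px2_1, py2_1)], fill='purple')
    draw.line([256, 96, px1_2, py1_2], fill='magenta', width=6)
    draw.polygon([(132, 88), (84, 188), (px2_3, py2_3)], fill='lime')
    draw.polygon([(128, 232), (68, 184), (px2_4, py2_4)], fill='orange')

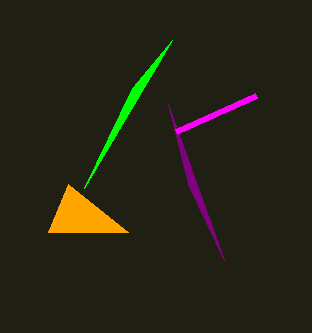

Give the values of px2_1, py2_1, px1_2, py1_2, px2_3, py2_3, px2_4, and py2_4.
px2_1 = 224, py2_1 = 260, px1_2 = 176, py1_2 = 132, px2_3 = 172, py2_3 = 40, px2_4 = 48, py2_4 = 232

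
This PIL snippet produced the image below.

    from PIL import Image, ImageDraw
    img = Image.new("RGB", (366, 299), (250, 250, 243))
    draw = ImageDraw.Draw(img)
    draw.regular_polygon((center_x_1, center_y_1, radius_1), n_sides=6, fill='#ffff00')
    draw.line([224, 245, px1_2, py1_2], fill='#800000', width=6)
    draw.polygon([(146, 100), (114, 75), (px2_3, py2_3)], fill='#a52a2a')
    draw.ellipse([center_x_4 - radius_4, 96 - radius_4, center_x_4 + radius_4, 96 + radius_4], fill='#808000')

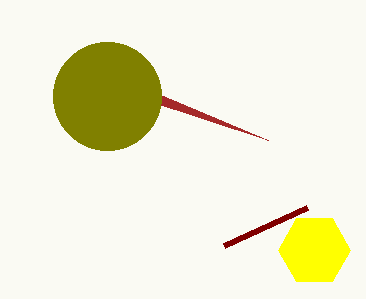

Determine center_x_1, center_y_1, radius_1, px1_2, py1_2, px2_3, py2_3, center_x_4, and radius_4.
center_x_1 = 314, center_y_1 = 250, radius_1 = 36, px1_2 = 307, py1_2 = 207, px2_3 = 268, py2_3 = 140, center_x_4 = 107, radius_4 = 54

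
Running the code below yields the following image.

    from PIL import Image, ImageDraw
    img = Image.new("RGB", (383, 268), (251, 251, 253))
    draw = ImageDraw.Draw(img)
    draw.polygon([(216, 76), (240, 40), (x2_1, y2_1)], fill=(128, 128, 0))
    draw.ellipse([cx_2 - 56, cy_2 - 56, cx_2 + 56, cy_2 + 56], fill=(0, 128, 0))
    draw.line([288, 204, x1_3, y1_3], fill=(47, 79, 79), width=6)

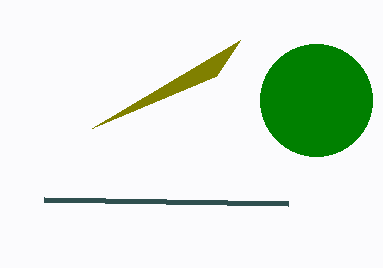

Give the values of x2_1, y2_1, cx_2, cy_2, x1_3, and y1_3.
x2_1 = 92
y2_1 = 128
cx_2 = 316
cy_2 = 100
x1_3 = 44
y1_3 = 200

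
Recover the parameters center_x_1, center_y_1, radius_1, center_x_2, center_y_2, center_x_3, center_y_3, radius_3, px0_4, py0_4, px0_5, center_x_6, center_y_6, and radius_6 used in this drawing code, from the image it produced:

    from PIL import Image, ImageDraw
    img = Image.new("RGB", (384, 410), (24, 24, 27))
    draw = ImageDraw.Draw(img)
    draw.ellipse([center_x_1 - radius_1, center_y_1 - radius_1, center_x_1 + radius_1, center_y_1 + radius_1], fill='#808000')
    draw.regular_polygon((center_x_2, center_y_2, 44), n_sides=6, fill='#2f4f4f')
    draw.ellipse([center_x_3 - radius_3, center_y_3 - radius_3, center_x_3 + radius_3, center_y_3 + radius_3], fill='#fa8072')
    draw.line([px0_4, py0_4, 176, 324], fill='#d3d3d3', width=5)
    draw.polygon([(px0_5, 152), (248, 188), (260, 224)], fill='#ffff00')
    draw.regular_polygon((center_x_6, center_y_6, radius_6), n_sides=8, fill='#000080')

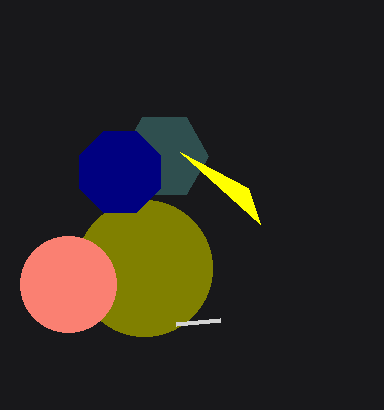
center_x_1 = 144, center_y_1 = 268, radius_1 = 68, center_x_2 = 164, center_y_2 = 156, center_x_3 = 68, center_y_3 = 284, radius_3 = 48, px0_4 = 220, py0_4 = 320, px0_5 = 180, center_x_6 = 120, center_y_6 = 172, radius_6 = 44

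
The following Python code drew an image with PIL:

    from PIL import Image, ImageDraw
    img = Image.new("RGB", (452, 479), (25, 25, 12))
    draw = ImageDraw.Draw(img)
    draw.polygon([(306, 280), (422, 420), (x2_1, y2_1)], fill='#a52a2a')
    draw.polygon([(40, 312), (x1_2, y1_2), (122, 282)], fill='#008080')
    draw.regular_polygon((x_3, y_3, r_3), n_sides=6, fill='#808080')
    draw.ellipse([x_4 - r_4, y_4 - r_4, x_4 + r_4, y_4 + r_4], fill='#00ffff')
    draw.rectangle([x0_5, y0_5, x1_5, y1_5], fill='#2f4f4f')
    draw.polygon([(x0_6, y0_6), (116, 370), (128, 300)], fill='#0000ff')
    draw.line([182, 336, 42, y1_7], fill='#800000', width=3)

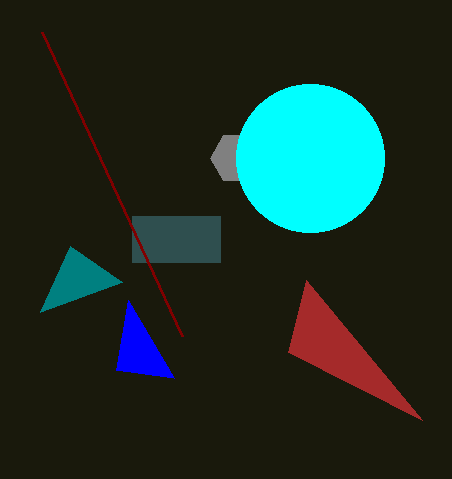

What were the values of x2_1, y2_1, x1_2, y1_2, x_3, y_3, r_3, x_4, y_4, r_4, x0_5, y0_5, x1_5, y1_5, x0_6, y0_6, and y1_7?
x2_1 = 288; y2_1 = 352; x1_2 = 70; y1_2 = 246; x_3 = 236; y_3 = 158; r_3 = 26; x_4 = 310; y_4 = 158; r_4 = 74; x0_5 = 132; y0_5 = 216; x1_5 = 220; y1_5 = 262; x0_6 = 174; y0_6 = 378; y1_7 = 32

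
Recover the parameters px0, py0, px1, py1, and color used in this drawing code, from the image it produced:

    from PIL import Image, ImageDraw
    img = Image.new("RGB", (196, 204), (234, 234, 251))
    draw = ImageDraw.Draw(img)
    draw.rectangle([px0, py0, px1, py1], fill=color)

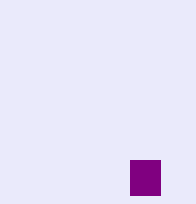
px0 = 130, py0 = 160, px1 = 160, py1 = 195, color = 'purple'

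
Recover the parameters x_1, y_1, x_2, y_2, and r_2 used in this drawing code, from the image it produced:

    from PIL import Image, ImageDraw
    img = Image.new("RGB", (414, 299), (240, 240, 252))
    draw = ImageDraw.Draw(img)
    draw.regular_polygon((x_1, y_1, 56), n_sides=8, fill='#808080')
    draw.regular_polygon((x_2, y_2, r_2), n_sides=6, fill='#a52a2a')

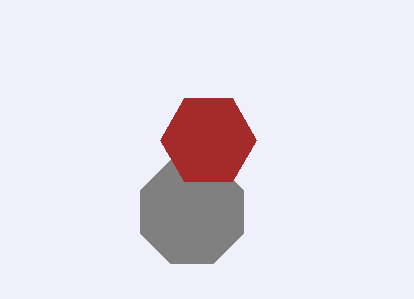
x_1 = 192, y_1 = 212, x_2 = 208, y_2 = 140, r_2 = 48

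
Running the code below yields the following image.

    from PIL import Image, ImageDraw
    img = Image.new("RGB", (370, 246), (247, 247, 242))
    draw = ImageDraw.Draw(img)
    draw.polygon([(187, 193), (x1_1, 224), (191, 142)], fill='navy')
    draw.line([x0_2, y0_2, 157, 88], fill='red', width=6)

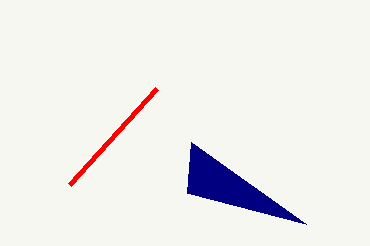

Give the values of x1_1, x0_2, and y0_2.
x1_1 = 306
x0_2 = 70
y0_2 = 184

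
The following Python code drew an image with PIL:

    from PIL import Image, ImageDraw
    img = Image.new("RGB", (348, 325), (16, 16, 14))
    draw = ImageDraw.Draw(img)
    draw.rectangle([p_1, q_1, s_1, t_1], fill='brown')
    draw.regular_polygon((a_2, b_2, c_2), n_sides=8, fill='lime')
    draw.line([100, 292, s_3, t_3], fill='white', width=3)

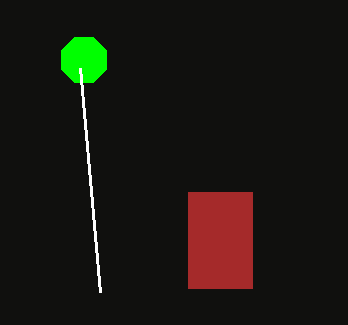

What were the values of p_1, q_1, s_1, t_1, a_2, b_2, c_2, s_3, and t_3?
p_1 = 188; q_1 = 192; s_1 = 252; t_1 = 288; a_2 = 84; b_2 = 60; c_2 = 24; s_3 = 80; t_3 = 68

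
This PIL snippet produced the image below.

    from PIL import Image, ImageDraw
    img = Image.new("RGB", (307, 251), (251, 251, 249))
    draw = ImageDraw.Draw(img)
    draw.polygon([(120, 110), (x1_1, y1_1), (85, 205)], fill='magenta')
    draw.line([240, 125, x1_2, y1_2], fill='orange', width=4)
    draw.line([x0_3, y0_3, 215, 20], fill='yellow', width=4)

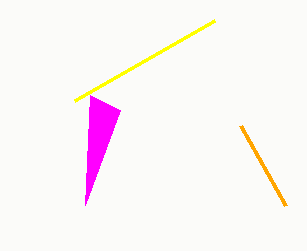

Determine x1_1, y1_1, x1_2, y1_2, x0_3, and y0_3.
x1_1 = 90; y1_1 = 95; x1_2 = 285; y1_2 = 205; x0_3 = 75; y0_3 = 100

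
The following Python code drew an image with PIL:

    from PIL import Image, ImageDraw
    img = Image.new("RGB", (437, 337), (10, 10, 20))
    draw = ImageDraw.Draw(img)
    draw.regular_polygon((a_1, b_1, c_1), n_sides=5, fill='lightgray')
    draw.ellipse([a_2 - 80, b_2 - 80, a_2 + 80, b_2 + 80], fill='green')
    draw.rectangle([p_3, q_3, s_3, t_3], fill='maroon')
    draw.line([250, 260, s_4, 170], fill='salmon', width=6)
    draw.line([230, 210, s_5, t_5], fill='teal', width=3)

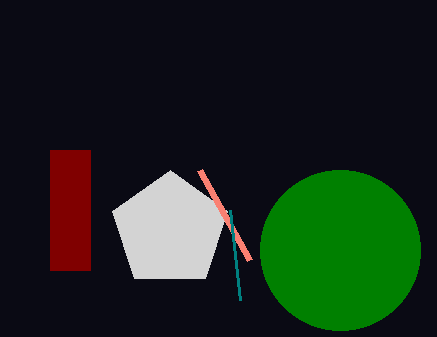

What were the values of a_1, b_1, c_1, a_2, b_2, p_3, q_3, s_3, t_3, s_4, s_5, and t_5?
a_1 = 170, b_1 = 230, c_1 = 60, a_2 = 340, b_2 = 250, p_3 = 50, q_3 = 150, s_3 = 90, t_3 = 270, s_4 = 200, s_5 = 240, t_5 = 300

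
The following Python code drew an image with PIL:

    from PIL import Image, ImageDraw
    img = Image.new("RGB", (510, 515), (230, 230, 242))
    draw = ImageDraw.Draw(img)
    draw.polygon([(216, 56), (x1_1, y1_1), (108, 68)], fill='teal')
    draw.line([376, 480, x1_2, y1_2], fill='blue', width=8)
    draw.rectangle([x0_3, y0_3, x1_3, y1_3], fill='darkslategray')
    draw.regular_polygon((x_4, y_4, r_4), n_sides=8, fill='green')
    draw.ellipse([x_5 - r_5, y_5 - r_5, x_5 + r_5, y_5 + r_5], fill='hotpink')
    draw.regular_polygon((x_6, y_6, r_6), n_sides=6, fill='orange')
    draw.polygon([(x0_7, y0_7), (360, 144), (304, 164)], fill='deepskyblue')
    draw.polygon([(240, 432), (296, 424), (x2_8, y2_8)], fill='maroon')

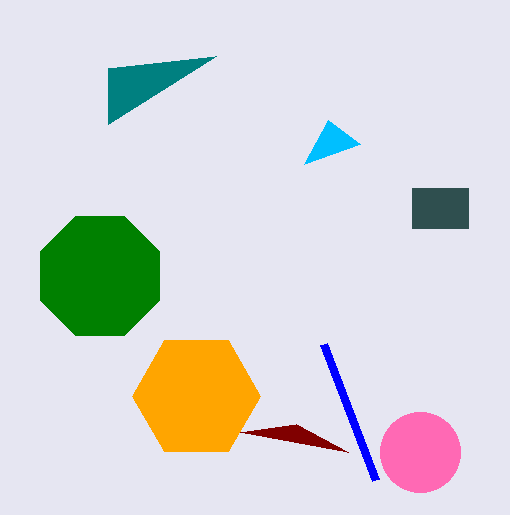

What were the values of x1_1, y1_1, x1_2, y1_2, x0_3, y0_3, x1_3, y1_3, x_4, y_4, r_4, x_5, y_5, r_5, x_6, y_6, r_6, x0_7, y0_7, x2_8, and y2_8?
x1_1 = 108, y1_1 = 124, x1_2 = 324, y1_2 = 344, x0_3 = 412, y0_3 = 188, x1_3 = 468, y1_3 = 228, x_4 = 100, y_4 = 276, r_4 = 64, x_5 = 420, y_5 = 452, r_5 = 40, x_6 = 196, y_6 = 396, r_6 = 64, x0_7 = 328, y0_7 = 120, x2_8 = 348, y2_8 = 452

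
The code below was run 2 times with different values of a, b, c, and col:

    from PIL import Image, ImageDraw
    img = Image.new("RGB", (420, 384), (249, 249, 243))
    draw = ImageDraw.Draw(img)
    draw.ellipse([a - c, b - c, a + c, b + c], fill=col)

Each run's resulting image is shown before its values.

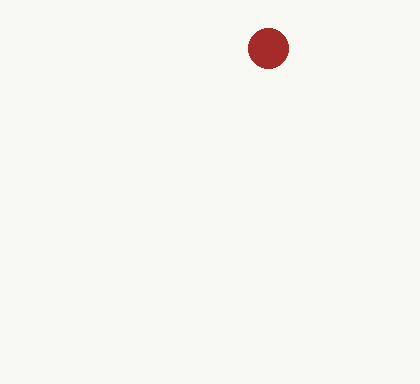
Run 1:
a = 268, b = 48, c = 20, col = 'brown'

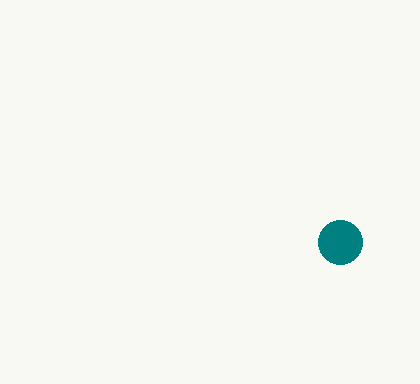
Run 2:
a = 340; b = 242; c = 22; col = 'teal'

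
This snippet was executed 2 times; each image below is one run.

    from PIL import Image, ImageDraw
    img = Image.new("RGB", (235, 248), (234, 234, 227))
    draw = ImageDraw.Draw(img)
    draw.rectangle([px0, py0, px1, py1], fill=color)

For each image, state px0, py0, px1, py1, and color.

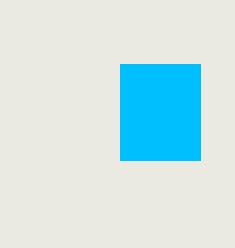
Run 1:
px0 = 120
py0 = 64
px1 = 200
py1 = 160
color = 'deepskyblue'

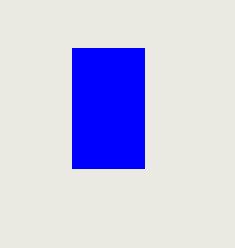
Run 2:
px0 = 72
py0 = 48
px1 = 144
py1 = 168
color = 'blue'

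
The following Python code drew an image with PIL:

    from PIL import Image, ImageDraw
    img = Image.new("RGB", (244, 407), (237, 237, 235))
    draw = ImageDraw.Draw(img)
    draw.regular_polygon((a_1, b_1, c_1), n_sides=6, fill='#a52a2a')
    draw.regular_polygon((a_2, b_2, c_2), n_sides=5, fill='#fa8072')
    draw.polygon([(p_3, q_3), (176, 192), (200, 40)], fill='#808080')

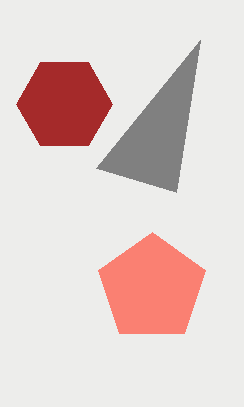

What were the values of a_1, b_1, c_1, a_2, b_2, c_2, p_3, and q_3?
a_1 = 64, b_1 = 104, c_1 = 48, a_2 = 152, b_2 = 288, c_2 = 56, p_3 = 96, q_3 = 168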